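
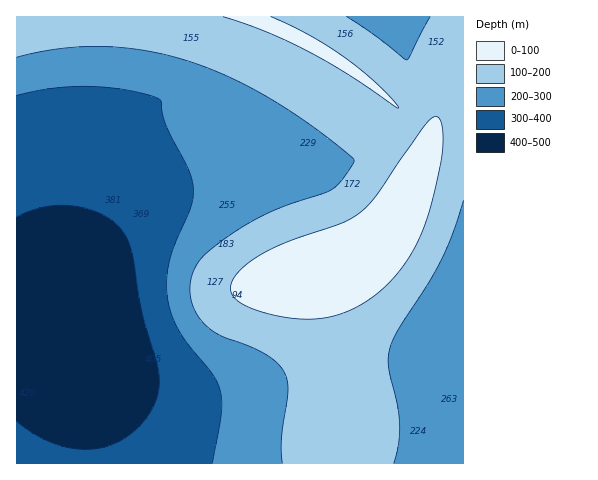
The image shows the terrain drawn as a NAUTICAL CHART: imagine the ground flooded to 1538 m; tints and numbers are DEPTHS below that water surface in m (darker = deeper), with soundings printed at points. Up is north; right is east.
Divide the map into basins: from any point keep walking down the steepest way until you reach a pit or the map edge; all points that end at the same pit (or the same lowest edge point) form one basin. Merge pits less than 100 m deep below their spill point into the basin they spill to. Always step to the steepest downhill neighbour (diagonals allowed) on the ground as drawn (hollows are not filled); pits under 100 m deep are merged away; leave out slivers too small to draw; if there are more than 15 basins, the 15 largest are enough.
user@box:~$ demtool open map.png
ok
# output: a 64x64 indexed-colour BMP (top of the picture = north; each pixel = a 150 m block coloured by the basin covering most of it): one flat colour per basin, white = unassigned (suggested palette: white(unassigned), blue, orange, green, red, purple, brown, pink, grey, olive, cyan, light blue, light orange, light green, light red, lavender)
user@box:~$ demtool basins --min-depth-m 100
<image width="64" height="64" href="data:image/bmp;base64,Qk12CAAAAAAAAHYAAAAoAAAAQAAAAEAAAAABAAQAAAAAAAAIAAATCwAAEwsAABAAAAAAAAAA////ALR3HwAOf/8ALKAsACgn1gC9Z5QAS1aMAMJ34wB/f38AIr28AM++FwDox64AeLv/AIrfmACWmP8A1bDFABERERERERERERERERERERERERERERERIiIiIiIiIiIiEREREREREREREREREREREREREREREREiIiIiIiIiIiIRERERERERERERERERERERERERERERESIiIiIiIiIiIhERERERERERERERERERERERERERERERIiIiIiIiIiIiEREREREREREREREREREREREREREREREiIiIiIiIiIiIRERERERERERERERERERERERERERERESIiIiIiIiIiIhERERERERERERERERERERERERERERERIiIiIiIiIiIiEREREREREREREREREREREREREREREREiIiIiIiIiIiIRERERERERERERERERERERERERERERESIiIiIiIiIiIhERERERERERERERERERERERERERERERIiIiIiIiIiIiEREREREREREREREREREREREREREREREiIiIiIiIiIiIRERERERERERERERERERERERERERERESIiIiIiIiIiIhERERERERERERERERERERERERERERERIiIiIiIiIiIiEREREREREREREREREREREREREREREREiIiIiIiIiIiIRERERERERERERERERERERERERERERESIiIiIiIiIiIhERERERERERERERERERERERERERERESIiIiIiIiIiIiERERERERERERERERERERERERERERERIiIiIiIiIiIiIREREREREREREREREREREREREREREREiIiIiIiIiIiIhERERERERERERERERERERERERERERESIiIiIiIiIiIiERERERERERERERERERERERERERERERIiIiIiIiIiIiIREREREREREREREREREREREREREREREiIiIiIiIiIiIhEREREREREREREREREREREREREREREiIiIiIiIiIiIiERERERERERERERERERERERERERERESIiIiIiIiIiIiIRERERERERERERERERERERERERERERIiIiIiIiIiIiIhEREREREREREREREREREREREREREREiIiIiIiIiIiIiERERERERERERERERERERERERERERESIiIiIiIiIiIiIRERERERERERERERERERERERERERERIiIiIiIiIiIiIhEREREREREREREREREREREREREREREiIiIiIiIiIiIiERERERERERERERERERERERERERERERESIiIiIiIiIiIRERERERERERERERERERERERERERERERESIiIiIiIiIhEREREREREREREREREREREREREREREREREiIiIiIiIiEREREREREREREREREREREREREREREREREREiIiIiIiIRERERERERERERERERERERERERERERERERERIiIiIiIhEREREREREREREREREREREREREREREREREREiIiIiIiERERERERERERERERERERERERERERERERERERIiIiIiIRERERERERERERERERERERERERERERERERERESIiIiIhERERERERERERERERERERERERERERERERERERIiIiIiERERERERERERERERERERERERERERERERERERESIiIiIRERERERERERERERERERERERERERERERERERERIiIiIhEREREREREREREREREREREREREREREREREREREiIiIiERERERERERERERERERERERERERERERERERERERIiIiIREREREREREREREREREREREREREREREREREREREiIiIhERERERERERERERERERERERERERERERERERERERIiIiEREREREREREREREREREREREREREREREREREREREiIiIRERERERERERERERERERERERERERERERERERERERIiIhEREREREREREREREREREREREREREREREREREREREiIiERERERERERERERERERERERERERERERERERERERESIiIRERERERERERERERERERERERERERERERERERERETMiIhERERERERERERERERERERERERERERERERERERETMyIiERERERERERERERERERERERERERERERERERERETMzIiIRERERERERERERERERERERERERERERERERERETMzMiIhERERERERERERERERERERERERERERERERERETMzMzIiERERERERERERERERERERERERERERERERERETMzMzMiIRERERERERERERERERERERERERERERERERETMzMzMyIhERERERERERERERERERERERERERERERERETMzMzMzIiEREREREREREREREREREREREREREREREREzMzMzMzMyIREREREREREREREREREREREREREREREREzMzMzMzMzMhERERERERERERERERERERERERERERERMzMzMzMzMzMzERERERERERERERERERERERERERERERMzMzMzMzMzMzMRERERERERERERERERERERERERERETMzMzMzMzMzMzMxERERERERERERERERERERERERERETMzMzMzMzMzMzMzEREREREREREREREREREREREREREzMzMzMzMzMzMzMzMRERERERERERERERERERERERETMzMzMzMzMzMzMzMzMxEREREREREREREREREREREREzMzMzMzMzMzMzMzMzMz"/>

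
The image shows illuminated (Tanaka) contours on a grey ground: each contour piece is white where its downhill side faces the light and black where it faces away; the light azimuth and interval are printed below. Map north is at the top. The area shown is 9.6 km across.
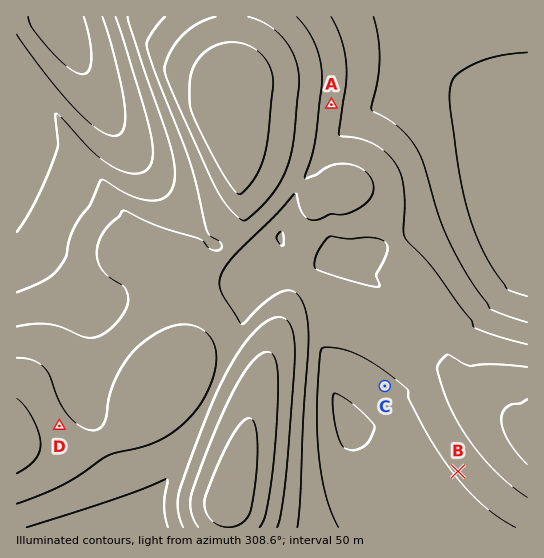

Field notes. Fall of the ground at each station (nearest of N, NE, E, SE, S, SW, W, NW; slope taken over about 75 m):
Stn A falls E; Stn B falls SW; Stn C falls SW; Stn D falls NE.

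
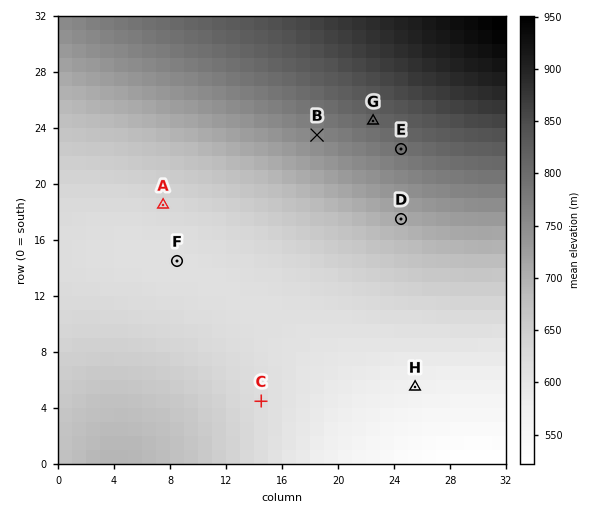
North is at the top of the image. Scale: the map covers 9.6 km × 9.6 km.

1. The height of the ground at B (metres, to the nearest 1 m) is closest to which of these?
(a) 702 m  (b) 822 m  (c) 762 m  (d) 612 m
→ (c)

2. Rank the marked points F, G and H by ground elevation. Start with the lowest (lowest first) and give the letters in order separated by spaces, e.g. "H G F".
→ H F G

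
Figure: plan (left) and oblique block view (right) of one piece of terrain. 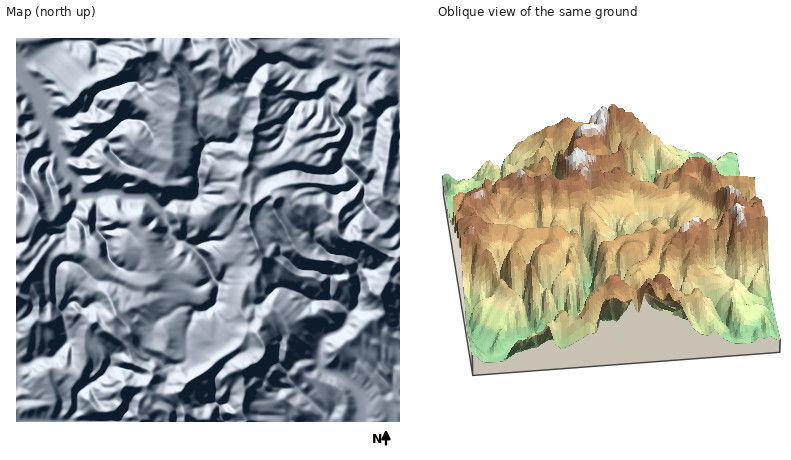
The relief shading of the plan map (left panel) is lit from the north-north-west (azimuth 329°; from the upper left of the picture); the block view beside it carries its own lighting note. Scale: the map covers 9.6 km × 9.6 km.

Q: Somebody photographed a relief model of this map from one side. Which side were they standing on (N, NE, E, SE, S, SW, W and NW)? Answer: W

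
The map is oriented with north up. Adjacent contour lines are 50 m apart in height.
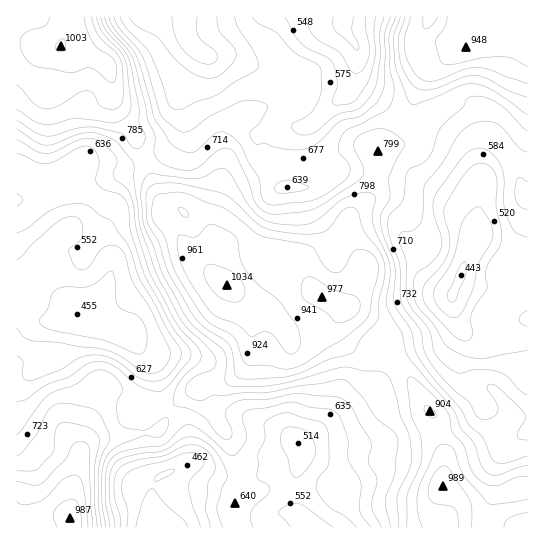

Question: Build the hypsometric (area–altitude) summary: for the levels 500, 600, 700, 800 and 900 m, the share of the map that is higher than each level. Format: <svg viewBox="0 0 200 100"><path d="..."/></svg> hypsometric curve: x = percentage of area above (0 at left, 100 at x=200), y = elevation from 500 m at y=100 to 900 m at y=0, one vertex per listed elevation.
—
<svg viewBox="0 0 200 100"><path d="M188 100l-41-25-50-25-36-25-29-25"/></svg>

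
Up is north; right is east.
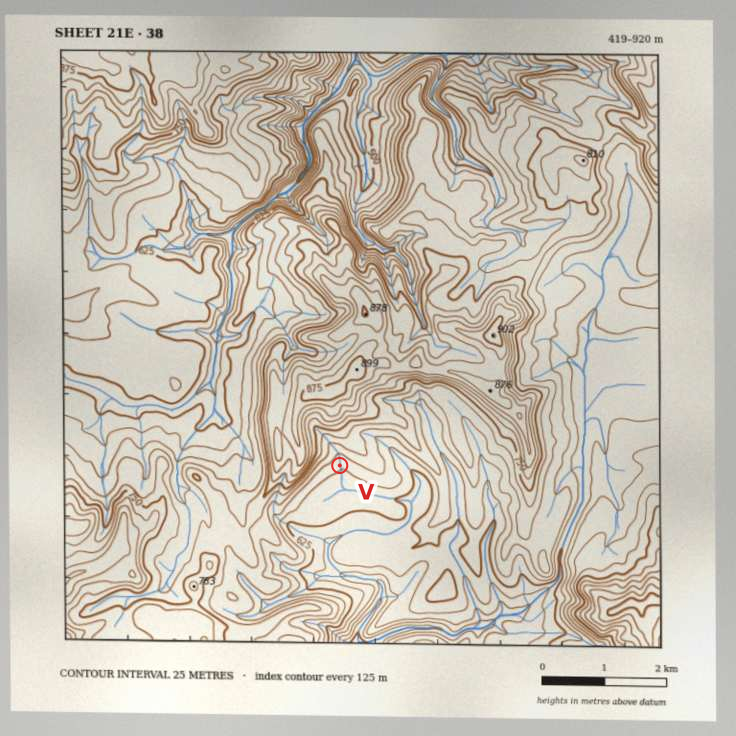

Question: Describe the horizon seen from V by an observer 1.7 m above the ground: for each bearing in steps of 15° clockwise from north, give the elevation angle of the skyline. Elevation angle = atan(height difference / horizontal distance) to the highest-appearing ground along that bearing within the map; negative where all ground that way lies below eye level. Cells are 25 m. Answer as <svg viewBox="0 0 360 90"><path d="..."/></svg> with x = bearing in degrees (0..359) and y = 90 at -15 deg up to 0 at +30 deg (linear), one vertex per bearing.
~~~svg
<svg viewBox="0 0 360 90"><path d="M0 38l15 4 15 1 15 2 15 2 15 3 15 4 15 3 15-2 15 6 15 1 15 1 15-4 15-3 15 1 15-2 15-2 15-13 15-10 15-3 15 3 15 7 15 2 15-2"/></svg>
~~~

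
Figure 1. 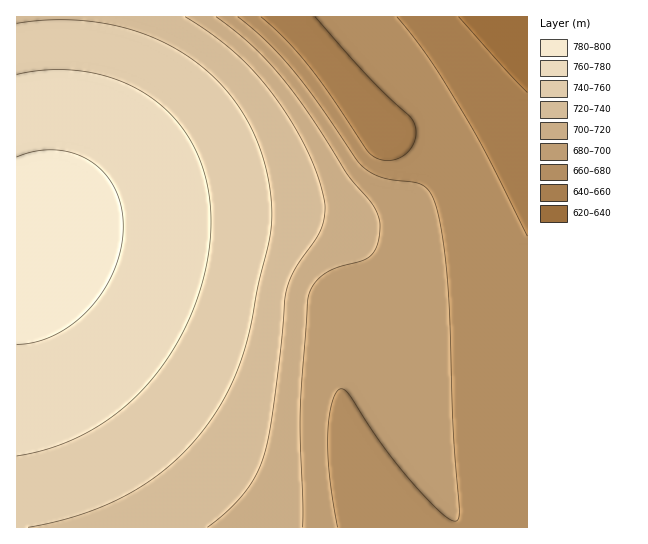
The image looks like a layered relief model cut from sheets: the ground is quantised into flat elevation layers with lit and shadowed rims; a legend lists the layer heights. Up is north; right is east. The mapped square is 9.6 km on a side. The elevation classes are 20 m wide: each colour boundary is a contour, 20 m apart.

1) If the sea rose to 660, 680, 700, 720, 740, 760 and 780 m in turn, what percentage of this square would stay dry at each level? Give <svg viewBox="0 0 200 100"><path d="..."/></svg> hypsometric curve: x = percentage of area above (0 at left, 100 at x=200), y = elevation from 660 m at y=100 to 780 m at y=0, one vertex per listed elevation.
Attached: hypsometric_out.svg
<svg viewBox="0 0 200 100"><path d="M184 100l-39-17-29-16-14-17-23-17-34-16-32-17"/></svg>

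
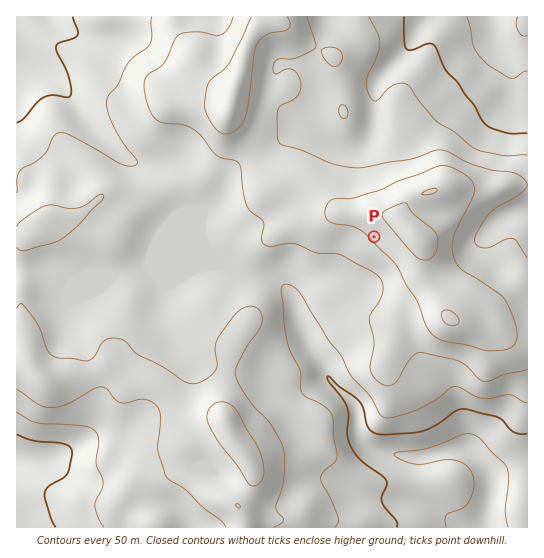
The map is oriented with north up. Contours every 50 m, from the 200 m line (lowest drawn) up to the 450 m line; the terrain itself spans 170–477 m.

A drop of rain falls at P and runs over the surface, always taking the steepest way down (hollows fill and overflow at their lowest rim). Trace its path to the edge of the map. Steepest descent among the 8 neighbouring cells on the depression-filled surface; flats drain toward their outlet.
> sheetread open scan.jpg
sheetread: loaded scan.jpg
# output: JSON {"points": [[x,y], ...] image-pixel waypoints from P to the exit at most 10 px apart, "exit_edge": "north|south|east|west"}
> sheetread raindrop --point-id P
{"points": [[374, 237], [363, 247], [353, 258], [342, 269], [331, 274], [321, 277], [310, 283], [299, 294], [294, 305], [295, 315], [299, 326], [305, 337], [310, 347], [318, 358], [325, 369], [330, 379], [339, 390], [350, 401], [357, 411], [357, 422], [358, 433], [365, 443], [375, 450], [386, 453], [397, 454], [407, 457], [418, 457], [429, 455], [439, 453], [450, 450], [461, 450], [471, 454], [482, 462], [489, 473], [491, 483], [490, 494], [489, 505], [486, 515], [485, 526], [485, 527]], "exit_edge": "south"}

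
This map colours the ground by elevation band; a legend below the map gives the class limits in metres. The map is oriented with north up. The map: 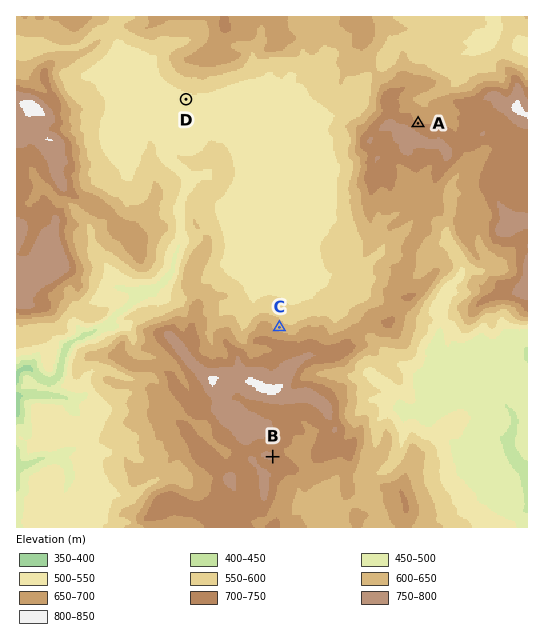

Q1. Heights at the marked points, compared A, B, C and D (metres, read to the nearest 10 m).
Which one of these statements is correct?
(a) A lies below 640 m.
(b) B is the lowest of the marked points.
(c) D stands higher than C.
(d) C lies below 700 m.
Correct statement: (d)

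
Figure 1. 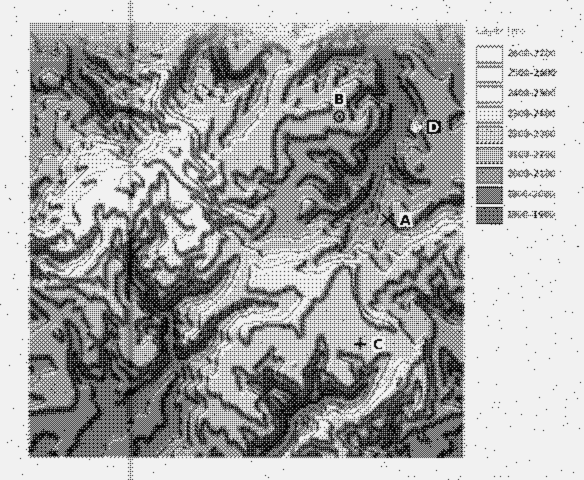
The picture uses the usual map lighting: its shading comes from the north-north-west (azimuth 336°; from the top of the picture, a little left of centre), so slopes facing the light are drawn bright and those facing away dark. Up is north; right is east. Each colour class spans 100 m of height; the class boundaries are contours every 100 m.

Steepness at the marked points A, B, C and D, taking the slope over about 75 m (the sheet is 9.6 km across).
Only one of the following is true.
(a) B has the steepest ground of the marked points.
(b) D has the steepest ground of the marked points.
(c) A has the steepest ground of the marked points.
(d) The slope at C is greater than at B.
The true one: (b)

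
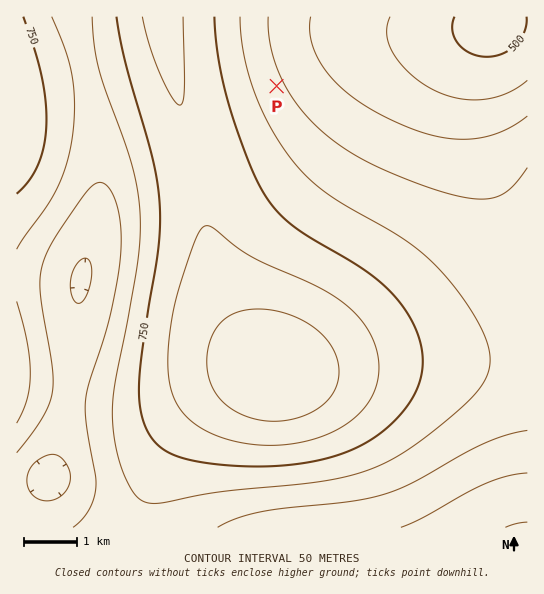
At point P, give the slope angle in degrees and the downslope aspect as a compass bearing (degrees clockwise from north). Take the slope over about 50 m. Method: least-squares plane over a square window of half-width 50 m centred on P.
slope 5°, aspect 64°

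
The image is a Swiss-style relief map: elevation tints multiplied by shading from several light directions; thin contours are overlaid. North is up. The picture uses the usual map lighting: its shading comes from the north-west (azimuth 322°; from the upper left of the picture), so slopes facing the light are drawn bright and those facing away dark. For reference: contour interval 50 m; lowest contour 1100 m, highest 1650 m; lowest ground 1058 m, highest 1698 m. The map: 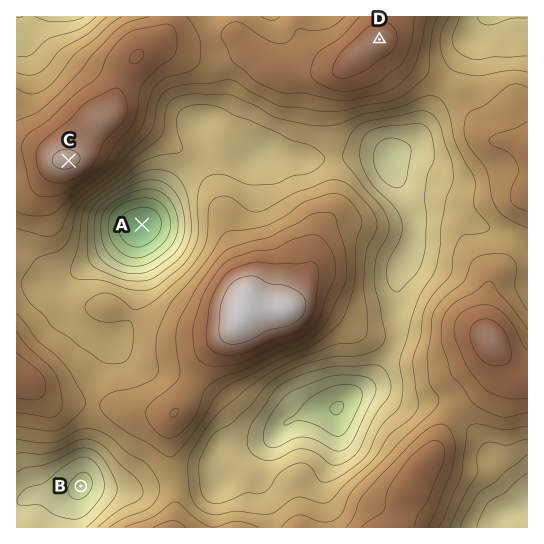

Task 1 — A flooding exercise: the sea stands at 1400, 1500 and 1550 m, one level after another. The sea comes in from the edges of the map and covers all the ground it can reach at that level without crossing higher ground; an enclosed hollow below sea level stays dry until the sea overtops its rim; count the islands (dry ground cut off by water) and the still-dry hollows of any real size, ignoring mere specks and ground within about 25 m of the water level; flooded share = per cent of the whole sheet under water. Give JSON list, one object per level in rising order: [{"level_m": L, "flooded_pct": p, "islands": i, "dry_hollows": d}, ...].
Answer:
[{"level_m": 1400, "flooded_pct": 9, "islands": 0, "dry_hollows": 1}, {"level_m": 1500, "flooded_pct": 73, "islands": 1, "dry_hollows": 0}, {"level_m": 1550, "flooded_pct": 85, "islands": 2, "dry_hollows": 0}]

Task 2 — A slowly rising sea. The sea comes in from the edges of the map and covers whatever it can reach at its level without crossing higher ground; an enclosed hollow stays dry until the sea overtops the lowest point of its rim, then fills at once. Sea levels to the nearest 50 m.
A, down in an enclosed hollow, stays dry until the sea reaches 1400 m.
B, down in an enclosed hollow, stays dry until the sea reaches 1250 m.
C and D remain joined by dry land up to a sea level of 1500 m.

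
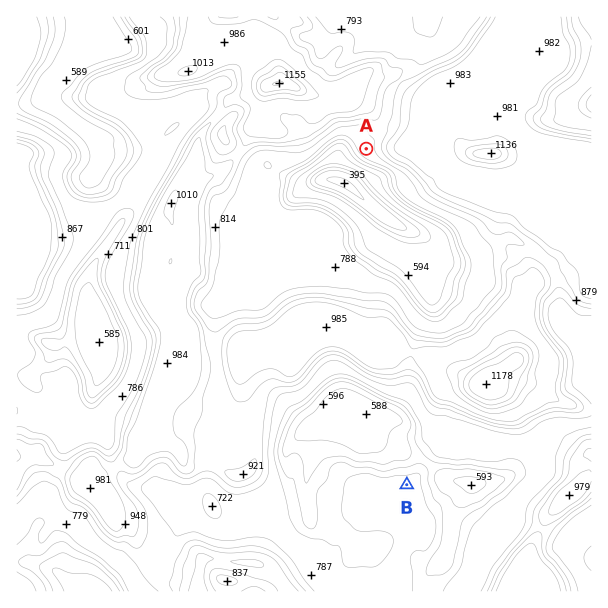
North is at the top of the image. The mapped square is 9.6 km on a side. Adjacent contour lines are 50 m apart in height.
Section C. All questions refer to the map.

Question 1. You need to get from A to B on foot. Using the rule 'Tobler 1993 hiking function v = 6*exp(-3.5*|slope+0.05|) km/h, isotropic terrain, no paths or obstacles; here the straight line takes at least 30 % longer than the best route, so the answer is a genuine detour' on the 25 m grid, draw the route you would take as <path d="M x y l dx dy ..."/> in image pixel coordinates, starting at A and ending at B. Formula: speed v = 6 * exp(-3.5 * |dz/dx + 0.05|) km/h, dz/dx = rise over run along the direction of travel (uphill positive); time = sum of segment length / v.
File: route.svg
<path d="M366 149l2 3 7 7 21 11 6 6 6 12 17 16 24 12 9 9 16 33 0 18-3 6 0 18-13 27-11 11-9 4-12 0-6 3-4 5-3 6 0 7 9 18 0 51-3 6 0 5 4 9 0 6-3 6-7 7-6 12 0 2"/>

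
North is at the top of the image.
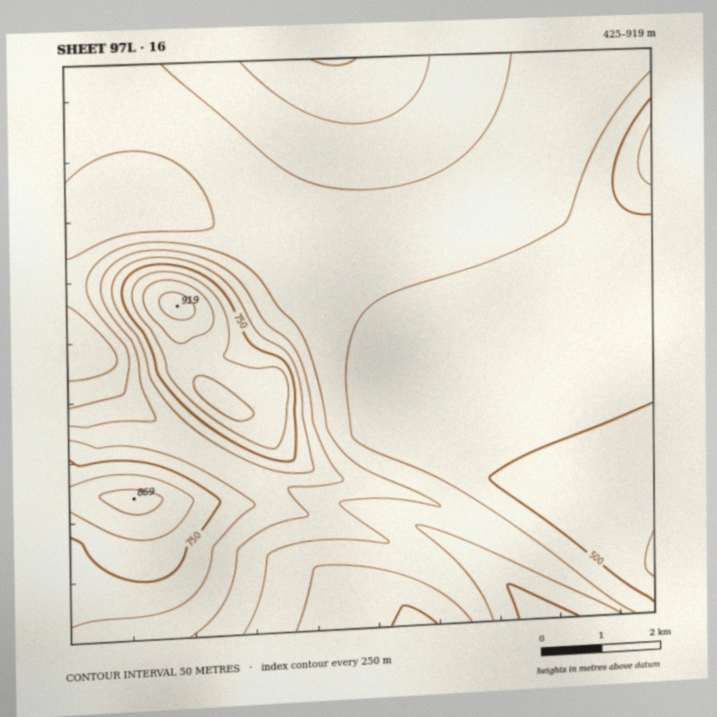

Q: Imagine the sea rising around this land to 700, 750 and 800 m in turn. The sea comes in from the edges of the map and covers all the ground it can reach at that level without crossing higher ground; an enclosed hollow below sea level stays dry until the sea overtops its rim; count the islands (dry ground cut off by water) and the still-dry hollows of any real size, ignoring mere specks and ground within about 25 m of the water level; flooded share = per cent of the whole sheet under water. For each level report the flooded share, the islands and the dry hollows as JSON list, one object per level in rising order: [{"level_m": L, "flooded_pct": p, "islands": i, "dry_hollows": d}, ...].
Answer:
[{"level_m": 700, "flooded_pct": 86, "islands": 1, "dry_hollows": 0}, {"level_m": 750, "flooded_pct": 90, "islands": 1, "dry_hollows": 0}, {"level_m": 800, "flooded_pct": 94, "islands": 1, "dry_hollows": 0}]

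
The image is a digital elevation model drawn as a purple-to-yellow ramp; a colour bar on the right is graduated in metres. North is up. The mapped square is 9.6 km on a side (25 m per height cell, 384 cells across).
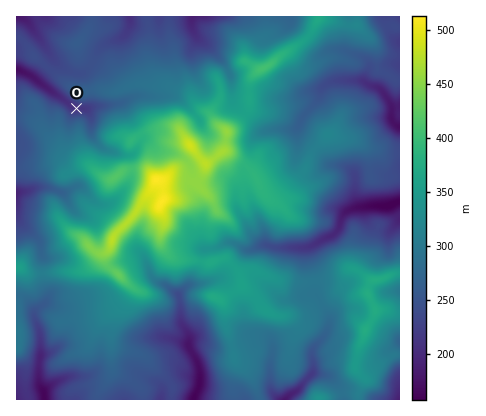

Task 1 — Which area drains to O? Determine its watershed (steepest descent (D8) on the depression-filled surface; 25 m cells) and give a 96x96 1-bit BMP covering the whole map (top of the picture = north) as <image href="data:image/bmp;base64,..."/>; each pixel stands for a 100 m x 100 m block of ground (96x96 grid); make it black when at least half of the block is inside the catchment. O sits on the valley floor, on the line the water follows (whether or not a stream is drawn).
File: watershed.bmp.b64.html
<image width="96" height="96" href="data:image/bmp;base64,Qk2+BAAAAAAAAD4AAAAoAAAAYAAAAGAAAAABAAEAAAAAAIAEAAATCwAAEwsAAAIAAAAAAAAA////AAAAAAAAAAAAAAAAAAAAAAAAAAAAAAAAAAAAAAAAAAAAAAAAAAAAAAAAAAAAAAAAAAAAAAAAAAAAAAAAAAAAAAAAAAAAAAAAAAAAAAAAAAAAAAAAAAAAAAAAAAAAAAAAAAAAAAAAAAAAAAAAAAAAAAAAAAAAAAAAAAAAAAAAAAAAAAAAAAAAAAAAAAAAAAAAAAAAAAAAAAAAAAAAAAAAAAAAAAAAAAAAAAAAAAAAAAAAAAAAAAAAAAAAAAAAAAAAAAAAAAAAAAAAAAAAAAAAAAAAAAAAAAAAAAAAAAAAAAAAAAAAAAAAAAAAAAAAAAAAAAAAAAAAAAAAAAAAAAAAAAAAAAAAAAAAAAAAAAAAAAAAAAAAAAAAAAAAAAAAAAAAAAAAAAAAAAAAAAAAAAAAAAAAAAAAAAAAAAAAAAAAAAAAAAAAAAAAAAAAAAAAAAAAAAAAAAAAAAAAAAAAAAAAAAAAAAAAAAAAAAAAAAAAAAAAAAAAAAAAAAAAAAAAAAAAAAAAAAAAAAAAAAAAAAAAAAAAAAAAAAAAAAAAAAAAAAAAAAAAAAAAAAAAAAAAAAAAAAAAAAAAAAAAAAAAAAAAAAAAAAAAAAAAAAAAAAAAAAAAAAAAAAAAAAAAAAAAAAAAAAAAAAAAAAAAAAAAAAAAAAAAAAAAAAAAAAAAAAAAAAAAAAAAAAAAAAAAAAAAAAAAAAAAAAAAAAAAAAAAAAAAAAAAAAAAAAAAAAAAAAAAAAAAAAAAAAAAAAAAAAAAAAAAAAAAAAAAAAAAAAAAAAAAAAAAAAAAAAAAAAAAAAAAAAAAAAAAAAAAAAAAAAAAAAAAAAAAAAAAAAAAAAAAAAAAAAAAAAAAAAAAAAAAAAAAAAAAAAgAAAAAAAAAAAMAH/wAAAAAAAAAAAfAP/4AAAAAAAAAAA/gf/4AAAAAAAAAAB////4AAAAAAAAAAD////8AAAAAAAAAAH/////AAAAAAAAAAH/////gAAAAAAAAAP/////wAAAAAAAAAP/////wAAAAAAAAAP/////4AAAAAAAAAP/////4AAAAAAAAAP/////4AAAAAAAAAf/////wAAAAAAAAAf/////gAAAAAAAAAf/////AAAAAAAAAAf////+AAAAAAAAAAf////8AAAAAAAAAAf////4AAAAAAAAAAP////wAAAAAAAAAAP////gAAAAAAAAAAP////AAAAAAAAAAAP///+AAAAAAAAAAABg//4AAAAAAAAAAAAAH/AAAAAAAAAAAAAAAAAAAAAAAAAAAAAAAAAAAAAAAAAAAAAAAAAAAAAAAAAAAAAAAAAAAAAAAAAAAAAAAAAAAAAAAAAAAAAAAAAAAAAAAAAAAAAAAAAAAAAAAAAAAAAAAAAAAAAAAAAAAAAAAAAAAAAAAAAAAAAAAAAAAAAAAAAAAAAAAAAAAAAAAAAAAAAAAAAAAAAAAAAAAAAAAAAAAAAAAAAAAAAAAAAAAAAAAAAAAAAAAAAAAAAAAAAAAAAAAAAAAAAAAAAAAAAAAAAAAAAAAAAA="/>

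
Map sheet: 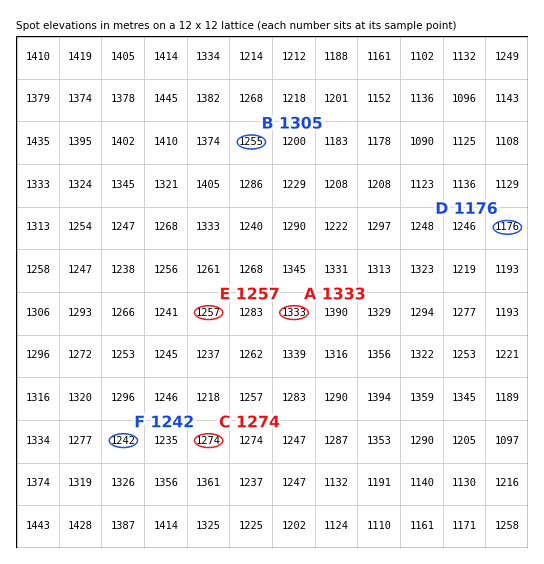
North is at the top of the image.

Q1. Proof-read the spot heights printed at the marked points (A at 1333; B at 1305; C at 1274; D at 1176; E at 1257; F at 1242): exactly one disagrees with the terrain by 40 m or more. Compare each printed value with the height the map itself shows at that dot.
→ B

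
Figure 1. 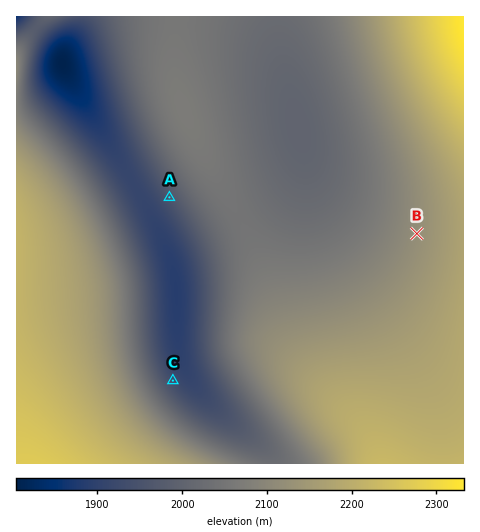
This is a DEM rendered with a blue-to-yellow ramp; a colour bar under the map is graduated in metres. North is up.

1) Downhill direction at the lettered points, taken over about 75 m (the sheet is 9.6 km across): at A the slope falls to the SW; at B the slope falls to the W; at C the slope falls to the NE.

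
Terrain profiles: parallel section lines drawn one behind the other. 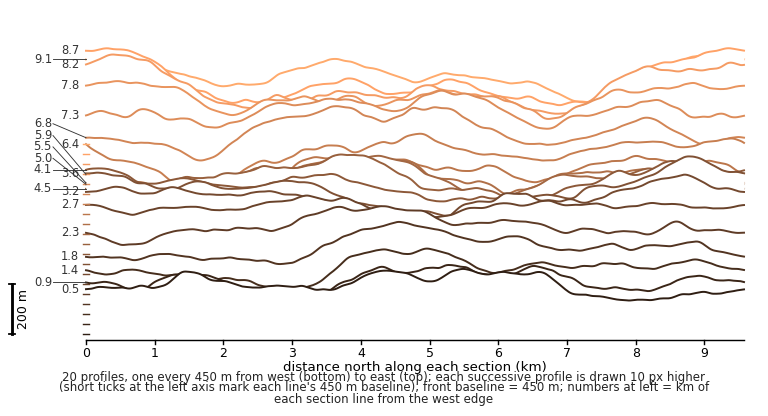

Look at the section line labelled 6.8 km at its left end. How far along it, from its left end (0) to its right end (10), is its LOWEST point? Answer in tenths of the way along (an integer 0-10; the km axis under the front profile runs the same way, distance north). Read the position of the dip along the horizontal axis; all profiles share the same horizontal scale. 2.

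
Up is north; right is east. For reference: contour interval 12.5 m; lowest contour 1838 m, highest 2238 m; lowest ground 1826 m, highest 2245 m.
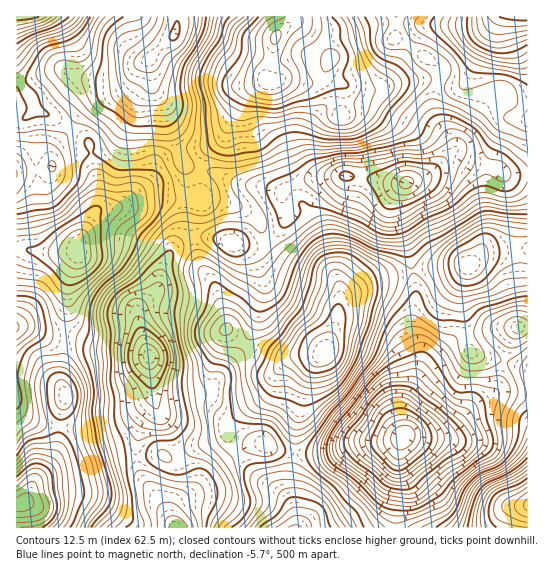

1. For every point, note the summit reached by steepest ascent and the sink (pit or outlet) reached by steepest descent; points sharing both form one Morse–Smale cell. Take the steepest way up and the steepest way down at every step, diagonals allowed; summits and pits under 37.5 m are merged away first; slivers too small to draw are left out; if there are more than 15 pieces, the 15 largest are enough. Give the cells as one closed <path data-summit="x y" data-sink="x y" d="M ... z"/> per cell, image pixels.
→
<path data-summit="275 37" data-sink="406 182" d="M395 16l-100 0-3 6 7 3 32 33-8 17-12 8-25-4-21 2-18 11-23 45-19 18-4 14 40 15 25 3 13 5 15-8 25-7 32-1 36 7 20 0 16-6 11-6 21-22-3-8-15-22-4-14 8-35-6-7-10-6-15-12-15-7z"/><path data-summit="325 353" data-sink="406 182" d="M351 176l-40 3-26 10-4 4 0 5 6 17-2 6-5 9-18 15-9 2-19-3-21-7-22 1 9 27 16 24 11 40 15 14 11 5 26 9 18 0-8 3-12 11-8 20-5 6-19 12-17 17 0 12 9 15 10-6 10-3 8 0 5 4 20 5 6-2 0-25 12-48 5-13 14-16 9-24 4-26 3-4 32-16 37-9-4-21-13-38 0-12 10-16-18 0z"/><path data-summit="325 353" data-sink="403 437" d="M411 271l-36 8-32 16-3 4-4 26-9 24-14 16-5 13-12 48-1 27 28 0 36-10 31-2 13-5 36-1 14-7 22-24 15-8 6-6 9-35 12-28-19 1-43 11-31 28-13 22 9-28 0-10-8-21 4-44z"/><path data-summit="325 353" data-sink="150 357" d="M191 239l-9 2-10 9-9 17-7 26-13 10-6 8 6 28 6 16 6 47 4 11 13 21 9 22 18-11 22-6 6-6 0-4 4-8 38-30 8-20 12-11 8-3-18 0-26-9-11-5-15-14-11-40-17-27z"/><path data-summit="527 505" data-sink="403 437" d="M527 327l-9 0-3 4-10 24-6 30-9 11-15 8-22 24-10 5-10 3-30 1-4 13 1 43-4 18 1 17 131-1z"/><path data-summit="527 17" data-sink="406 182" d="M527 16l-131 1-1 21 15 7 15 12 10 6 6 7-8 35 6 17 16 24-3 7 22 11 23 4 10 7 21-1z"/><path data-summit="275 37" data-sink="175 34" d="M294 16l-117 1 0 9-4 11-20 17-4 5 0 8 4 22 11 16 5 24 7 13 4 16 6 7 15 4 4-14 19-18 21-43 22-13 8-43 18-17z"/><path data-summit="78 249" data-sink="150 357" d="M185 199l-38 0-33 9-13 1-6 4-16 29-2 16-9 24 0 25-4 20 1 9 9 0 25 9 32 3 17 6-7-20-4-23 6-8 13-10 7-26 21-38z"/><path data-summit="22 503" data-sink="150 357" d="M74 336l-10 1 0 20-4 18 4 16 0 11-4 13-3 32-4 11-17 23 15-6 39-7 31-9 25-2 9-2 7 0 8 4 8-2 2-2-8-21-13-21-4-11-6-45-4-5-8-3-22-4-16 0z"/><path data-summit="17 17" data-sink="175 34" d="M177 16l-160 0 0 61 14 20 6 14 20 8 13 9 7-11 12-12 14-8 18-5 10-9 6-14 36-32 4-11z"/><path data-summit="467 266" data-sink="406 182" d="M455 153l-6 3-20 19-23 8-6 6-5 10 0 12 13 38 5 22 37-6 19 0 12-10 6-3 39-3 2-2 0-72-21 0-10-7-30-7z"/><path data-summit="22 503" data-sink="177 527" d="M162 455l-41 4-31 9-39 7-13 5-7 9-6 12-6 6-2 20 157 1-2-10 1-12 15-15 4-10-3-10-10-15-9 3z"/><path data-summit="467 266" data-sink="403 437" d="M527 248l-40 4-6 3-12 10-46 3-11 3 4 15-4 44 8 21 0 10-6 23 10-17 31-28 43-11 30-2z"/><path data-summit="295 527" data-sink="403 437" d="M402 437l-12 4-31 2-36 10-28 0-4 22 0 16 5 23 0 13 99 1 1-17 4-18-1-43z"/><path data-summit="78 249" data-sink="175 34" d="M151 76l-2 9-8 9-10 24-15 21-7 8-18 6 8 34 0 15-4 10 52-13 38-1 2-27-18-42-5-24-11-16z"/>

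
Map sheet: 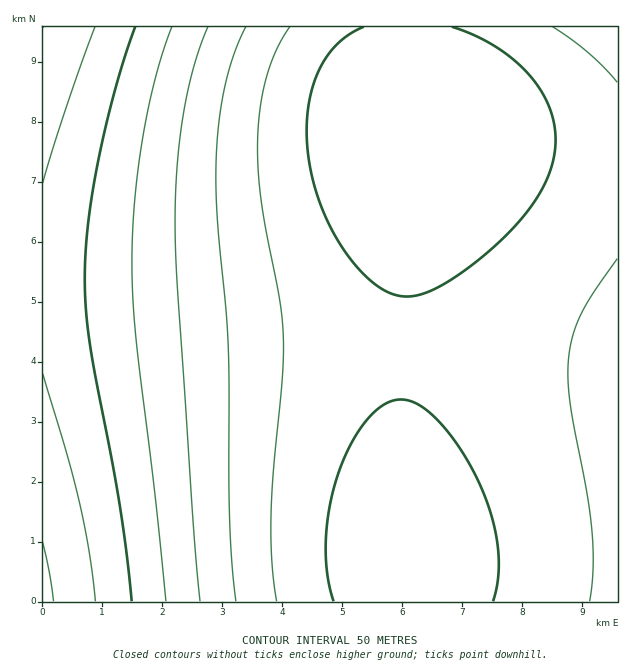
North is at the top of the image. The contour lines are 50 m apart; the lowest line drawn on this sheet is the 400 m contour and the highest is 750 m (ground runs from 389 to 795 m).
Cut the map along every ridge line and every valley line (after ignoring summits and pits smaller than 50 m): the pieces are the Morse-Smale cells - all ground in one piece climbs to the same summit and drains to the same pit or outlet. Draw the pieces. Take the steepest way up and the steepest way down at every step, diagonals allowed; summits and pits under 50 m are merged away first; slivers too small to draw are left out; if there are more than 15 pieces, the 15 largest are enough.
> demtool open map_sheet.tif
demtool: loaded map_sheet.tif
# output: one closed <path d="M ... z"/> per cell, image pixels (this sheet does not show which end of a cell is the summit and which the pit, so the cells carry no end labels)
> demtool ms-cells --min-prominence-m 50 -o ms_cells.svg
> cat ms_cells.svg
<path d="M415 126l-13 37-14 27-14 23-24 23-34 20-35 10-69 10-79 5-91 1 1 320 363-1-6-111 0-76 5-134 11-132z"/><path d="M617 26l-211 1 2 52 8 41 0 28-11 132-5 134 2 123 5 65 211-1z"/><path d="M406 26l-363 0-1 254 91 1 61-3 56-6 31-6 35-10 34-20 24-23 10-15 18-35 12-31 2-12-8-41z"/>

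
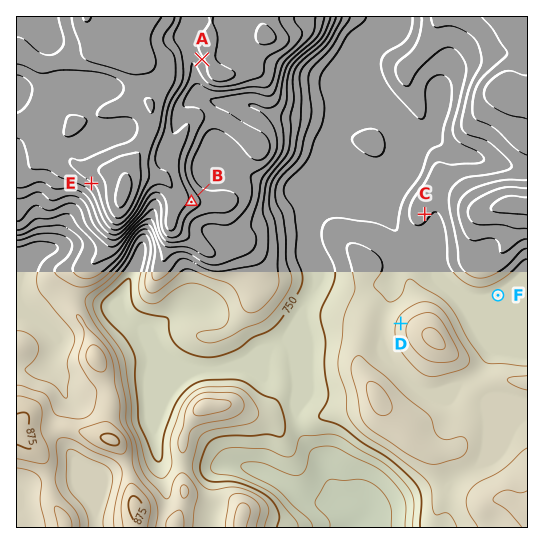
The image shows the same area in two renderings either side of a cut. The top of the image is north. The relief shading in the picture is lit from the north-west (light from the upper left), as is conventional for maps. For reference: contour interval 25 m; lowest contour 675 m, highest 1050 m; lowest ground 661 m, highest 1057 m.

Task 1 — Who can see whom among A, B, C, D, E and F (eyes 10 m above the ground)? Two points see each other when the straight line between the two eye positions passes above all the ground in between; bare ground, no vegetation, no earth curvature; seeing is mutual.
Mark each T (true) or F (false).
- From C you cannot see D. F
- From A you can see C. F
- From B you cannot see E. T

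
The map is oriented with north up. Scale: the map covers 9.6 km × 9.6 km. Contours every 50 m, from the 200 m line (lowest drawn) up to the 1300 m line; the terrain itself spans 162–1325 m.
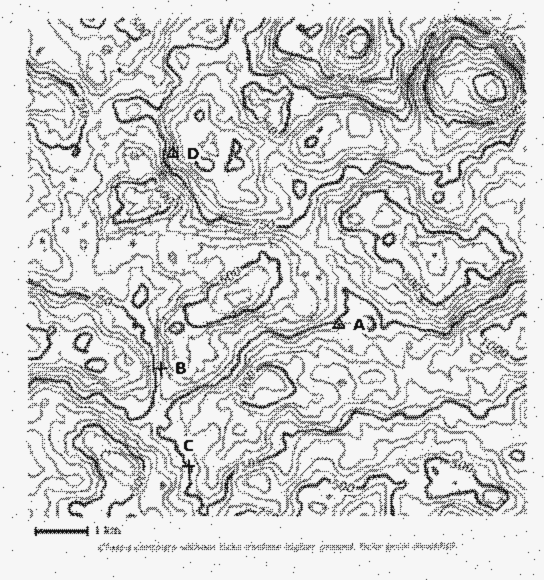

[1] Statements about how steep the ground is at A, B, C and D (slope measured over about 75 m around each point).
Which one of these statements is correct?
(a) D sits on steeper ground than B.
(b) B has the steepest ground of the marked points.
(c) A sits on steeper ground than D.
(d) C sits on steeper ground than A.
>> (a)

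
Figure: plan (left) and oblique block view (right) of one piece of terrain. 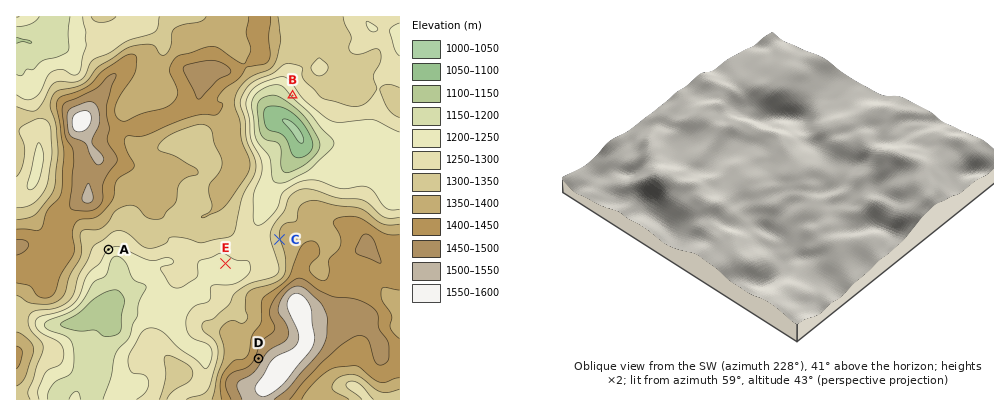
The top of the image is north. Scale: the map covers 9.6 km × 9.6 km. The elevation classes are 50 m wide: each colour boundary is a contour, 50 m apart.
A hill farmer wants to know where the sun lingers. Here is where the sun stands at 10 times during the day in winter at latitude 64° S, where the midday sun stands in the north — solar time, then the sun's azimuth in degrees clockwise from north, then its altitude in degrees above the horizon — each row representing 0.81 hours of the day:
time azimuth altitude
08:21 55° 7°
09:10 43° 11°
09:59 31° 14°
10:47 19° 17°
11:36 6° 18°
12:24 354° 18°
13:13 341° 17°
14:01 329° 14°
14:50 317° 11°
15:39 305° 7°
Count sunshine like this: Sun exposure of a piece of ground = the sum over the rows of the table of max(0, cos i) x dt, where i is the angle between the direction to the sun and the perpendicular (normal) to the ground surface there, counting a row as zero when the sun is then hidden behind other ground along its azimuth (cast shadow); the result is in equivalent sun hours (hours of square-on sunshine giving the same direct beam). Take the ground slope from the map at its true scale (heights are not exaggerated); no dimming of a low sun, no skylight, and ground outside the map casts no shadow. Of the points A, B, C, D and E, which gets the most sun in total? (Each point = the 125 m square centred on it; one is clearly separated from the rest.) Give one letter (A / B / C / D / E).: D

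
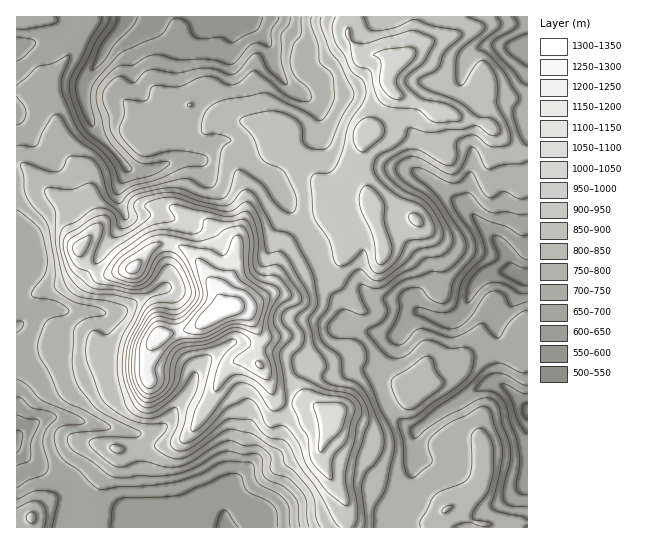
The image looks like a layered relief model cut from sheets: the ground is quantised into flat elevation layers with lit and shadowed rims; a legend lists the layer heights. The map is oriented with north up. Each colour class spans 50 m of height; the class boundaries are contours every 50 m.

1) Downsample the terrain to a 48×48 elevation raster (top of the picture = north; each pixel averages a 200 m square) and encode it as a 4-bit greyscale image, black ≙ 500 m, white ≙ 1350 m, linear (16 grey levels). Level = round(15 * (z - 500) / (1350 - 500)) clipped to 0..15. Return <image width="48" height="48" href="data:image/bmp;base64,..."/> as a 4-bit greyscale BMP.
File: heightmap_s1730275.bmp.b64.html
<image width="48" height="48" href="data:image/bmp;base64,Qk32BAAAAAAAAHYAAAAoAAAAMAAAADAAAAABAAQAAAAAAIAEAAATCwAAEwsAABAAAAAAAAAAAAAAABEREQAiIiIAMzMzAERERABVVVUAZmZmAHd3dwCIiIgAmZmZAKqqqgC7u7sAzMzMAN3d3QDu7u4A////AFVUMzMyIiIiIiIiIjNFZ3dlVVVmZVVVVVVUMzMyIiIiIiIiIjNGd4hlVVVWZlVUREREMzMzIiIiIiIiIzRWeIhlVVVWZmVUMzNDMzMzMzMzMiIjM0RWeIdmVVVVVmZUMyMzM0REREREMzIjNFVniYdmVVRVVVZUMiIjM0RVVVVVRDMzRWZ4mYdmZURFVVZkMhIjREVWZWZmZURERWZ5mYh2ZURFVVZkMhIzRVVmZmZ3dlVVVmeJqZh3ZURFVVZUMhIzRVVVVWZ4h2ZmZ3eJqph3ZURFVVZUMhEjRERFVmZomXdneIiZqql3ZUM0VVVUMiIjM0VWZ3d3mZh3eJmZqqmHVVRDRFVDISM0RFVneZh3iZiIiZmaqqmGVVVUM0RDITNEVVZnirqYiamIiZmZmYh1VWZlQzMyIjREVWZ3nNyoiKqZmqmIh3ZlVWZlVUMiI0REVWZ3nNypiJqqu6iId2ZVVVZlVUMzM0RFVWd3nNy5mJq7u5iId2ZVVVVVVVRERERFVWd3nN26qZqrupiIdmZVREVVVURERERVVWZnnN7cy7qqu6mHZlVUQ0RERERERERFVWZmit7d7ty7y6mHZVVUQzRDM0RDREREVVZmebzM3v7d25iHZVVVRDMyIjMzRERERVVWaJqqzv/+3KmIdlVVVDMzMiMzM0RFVmZnd4iJrO7u3LqYdmZVRDM0QyIzIkRVZ3iImYiJrO7dy7qYdmZVVEREQyIiIURFaImry6iJvd3cqqmHd3ZmZVREQyEREERFeZmrzLmazczLmZiHd3dnh2VVVDIREURFiZmavMqrzMzLmIh3d3d4iHZVVUMiEkRGiqmJq7u7u7vLmIh3d4h4iHdmZUMiIkRGiZmIiauqqqu7mHd3d4h4iHd3ZUMiI0RWd4mHeJmZmqqql3dneIiIiIiHVDIjM0VWZ3iGZ4iZmZiZh2ZneIiIiIh2QzMzRFVmZ3dlZ4iYh3d4d2ZniIiIiHdlQzRERFZmZnZUVmd3ZmZ3dmZneIiIh2ZURERUVVZmZmZUREVVVVZnZmZ3d4iIdlVEREVVVVVVVmZTMzRFVVZmZmZ3d3iHZVRFZVVVVVVVVVVDNERERFZmZmZ3d3iHZlVmZlVmVVVVVVQzRVVVVVVmZ3dmZniId2Z3dlZmZkRVVUM0VVVVVVVWZ3dmZniYh3d3dmZ3ZURFVCI0VVVVVVZmd3dmZmiIh3d3d3d3ZTREQyI0VVVVVWZmZmZlVmeIh3iIiHd2VTREQyJERVVVVVZmZmZVVWZ4iIiIiHd2VUREMhNEREVVVVVVVVREVWZ4iZiHd3d2ZUREMhI0REREVVVFVURFVWZ4mYd3Zmd2VTREMhEjM0REREREVDRVVWd4mYd3dmdmVDM0QyESMzMzMzM0QzRVVmiImZiHdmZlRCMzMyESIiMiIiIjMzRVVniZmZmHdmZUMyMzMzIREiIiIiIiMzRVZ4iIiZmId2VUMzMzMzIRERIiIiIiIjRFZ4h3eIiHd3ZlREREMzMhAREiIiIRIjNFZ4h3d3d3d2ZlVA=="/>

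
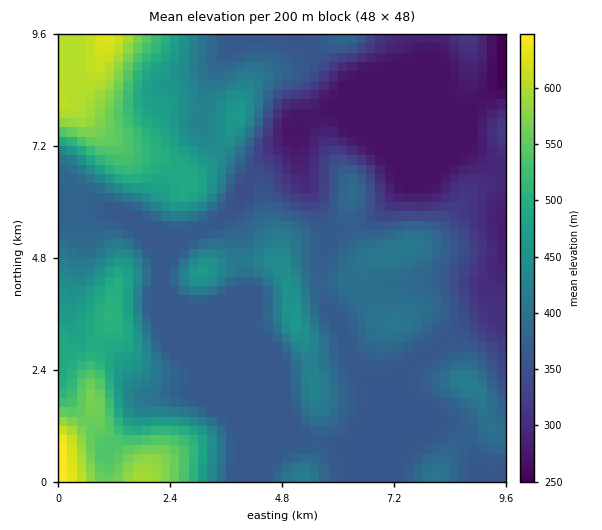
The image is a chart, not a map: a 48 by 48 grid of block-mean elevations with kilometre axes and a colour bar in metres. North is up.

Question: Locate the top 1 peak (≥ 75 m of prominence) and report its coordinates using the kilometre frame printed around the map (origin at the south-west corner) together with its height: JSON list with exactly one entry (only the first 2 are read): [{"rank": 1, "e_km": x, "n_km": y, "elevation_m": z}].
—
[{"rank": 1, "e_km": 3.06, "n_km": 4.49, "elevation_m": 469}]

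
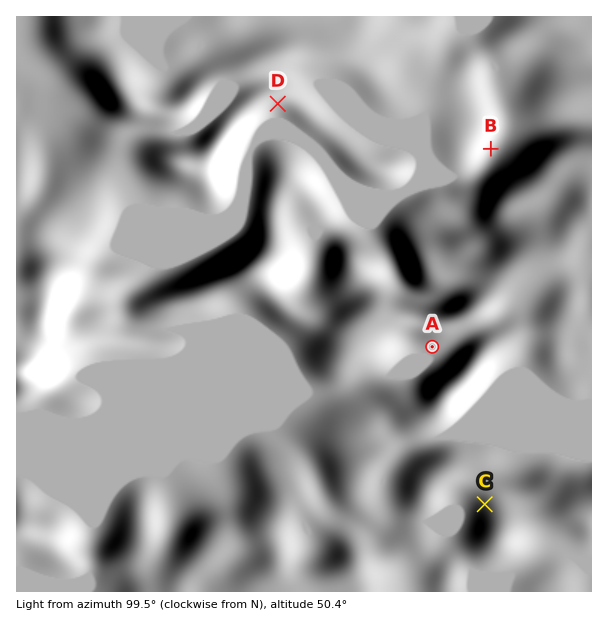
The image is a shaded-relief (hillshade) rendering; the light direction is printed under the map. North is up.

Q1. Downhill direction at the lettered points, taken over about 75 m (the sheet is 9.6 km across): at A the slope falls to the S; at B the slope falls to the E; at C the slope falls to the W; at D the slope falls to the S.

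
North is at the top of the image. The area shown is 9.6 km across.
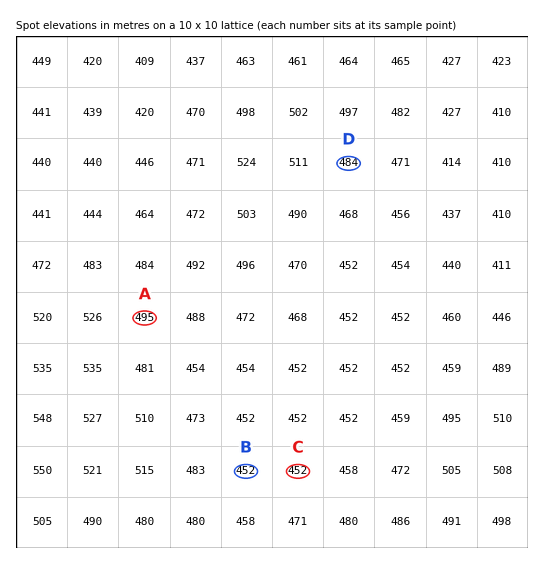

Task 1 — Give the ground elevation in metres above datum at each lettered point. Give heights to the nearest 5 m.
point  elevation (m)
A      495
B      450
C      450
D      485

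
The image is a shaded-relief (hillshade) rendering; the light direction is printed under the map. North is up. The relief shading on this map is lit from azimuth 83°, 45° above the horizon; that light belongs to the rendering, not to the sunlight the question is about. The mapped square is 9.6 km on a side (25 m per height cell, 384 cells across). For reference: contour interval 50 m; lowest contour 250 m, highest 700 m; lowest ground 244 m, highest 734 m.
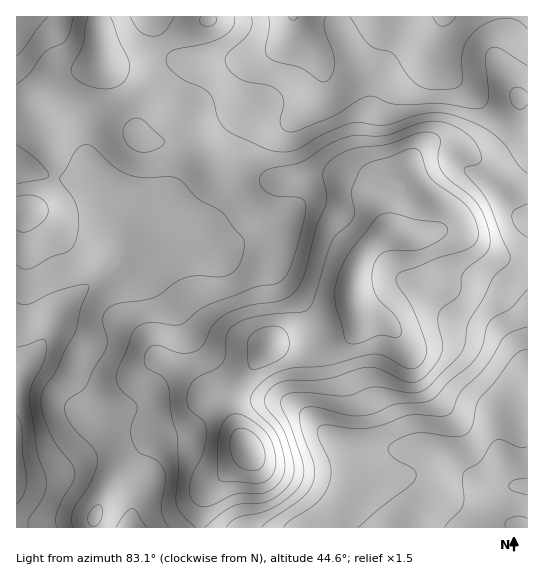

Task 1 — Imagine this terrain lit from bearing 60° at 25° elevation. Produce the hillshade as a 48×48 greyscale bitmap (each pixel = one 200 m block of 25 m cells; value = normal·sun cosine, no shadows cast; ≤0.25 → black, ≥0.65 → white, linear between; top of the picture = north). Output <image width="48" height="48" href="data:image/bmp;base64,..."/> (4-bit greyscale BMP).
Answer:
<image width="48" height="48" href="data:image/bmp;base64,Qk32BAAAAAAAAHYAAAAoAAAAMAAAADAAAAABAAQAAAAAAIAEAAATCwAAEwsAABAAAAAAAAAAAAAAABEREQAiIiIAMzMzAERERABVVVUAZmZmAHd3dwCIiIgAmZmZAKqqqgC7u7sAzMzMAN3d3QDu7u4A////AFRDIUeZZCIiNXdlVmZmZmZ3ZmZ3d2Zmd1RDIkeZdDIRJGZURWdnd2Z3dmZ3d3d3iERDM0aIdUIRJFZDJGd4h3Z3d2Z3iIiIiTM0REV3dkIQJFVCJXmZmHd3d3d4iZiIiCIzRDRWZlMRJEQyNpu7uYd3d3eImYeHdhEjQzNFZlMRNDIiWc3tyod3iIiIiHd3ZREjMzNFVlMjQyEUjO/+yoiIiIiIdmd2VREiMzREVUM0QhAmrv/+yYd3d3d2VWd2VQASI0RFVUREQhFJ3//9p2VVZmZURXh1VQABNFVVVVREMiNr7//rdDM0VlRDRol1VgACRWZVVVQyI0WM7+23QiNFVUM0aJl2ZgATVmZVVVMiNFab3cp0IjRWZTNGiZh2ZxEkZmVEREMiRWd5qoZCI0ZmUyNYmYh3eCM0VmUzREQ0VnZniGQzNFZUMRR4iHiHiEQ0RWUzRERVZ2ZVZlQzRFVDECWJh3iIiFVDRWVENFZ3d2VERWZVVVRDETaZiImZh1VDRWVDNFeIdlMzNXiHZURDI1iqmZqpd2ZURVVDNHmYZTM0RpqYZURVRYq7qaqodmZlRERERomXZERVaKuoZDRmZ6vLmZqXZmd2QzRFZ4iHZVVniaqXUyRniby5iJmGZmZ2VERneId2Zmd4iZh2QiR5mruYd4h3d1ZmVVVnd3dmd3d4iIZVMiWauqmHd4mHeFVmZWZnd3ZmeIh3eHVDMiarqYiHeJmHd1ZmZmZmZmZneIdmd2UzMjarqHd3eIiHd1ZmZnd2ZmZnd3ZlZmQyMzaJhmZmZnd3eFZ2Z3h2ZmZmd2ZVZmQyM0V4dURVVWeJmWZ2d4h2VVZmZmZWZmUyNEVmVEVmZnm7qmZ3eIh2VWZmZmVWZmUyNVVVVniId5zdumZ4iId2ZmZmZlVWZlQyNWVEaJmYib79qWeZmYd2ZmZmZVVVVVQzNFRFeal3it/rh4mqmId2ZmZmVVVVRERDM0RXiYdnrO/JZpqqmHdmZmZlVFVVREVUMjVnd2ZpzuyXZoiHd3dlVVVVRFZlVVZlM0ZnZlac3bl3iFVWd3ZURFVURGZ2Znd2RFZmZmi9ynd4mjNGd2VDNFVVVXeIiJh2VWZ3d3m8l3iaqTNWd2UzRWZmZ4mZmZh2ZniJh4m6h4qqmERnd2VEVnd3eJmZmZh2Z3iqmHiqmruph1V4h2VFZ4iIiZmYmZh3d3mqmHiavMuYd1Z4h2VVZ4iIiJmIiIiId3iZmIibzLp2VmeIdlVWZ4iIeIiId4iIh2eIiImru5dURXd3ZURWd4iHeImYeImZhmZ3iJqqmHQzVmZlVDNWiIiHiJmYiJmYdlVniaqYdkM0aGVVRDRomYiHiJmYiZmYdlZ4iamHZTNGiVVVVEV5qZh3iJmYmZmIdVZ4iZl2VDNXmVRWZEWKqod3d3iIiZh3ZVeIiIh2VDRomUVWUzWbqYdmVWd4mZh2VGeId4iHVEV4mUVWQiabqYdURGeJqqhkRXiId4iHZVZ4mVVVQiabuYZUNGiqq6lkRXiYd4iYdlZ4iA=="/>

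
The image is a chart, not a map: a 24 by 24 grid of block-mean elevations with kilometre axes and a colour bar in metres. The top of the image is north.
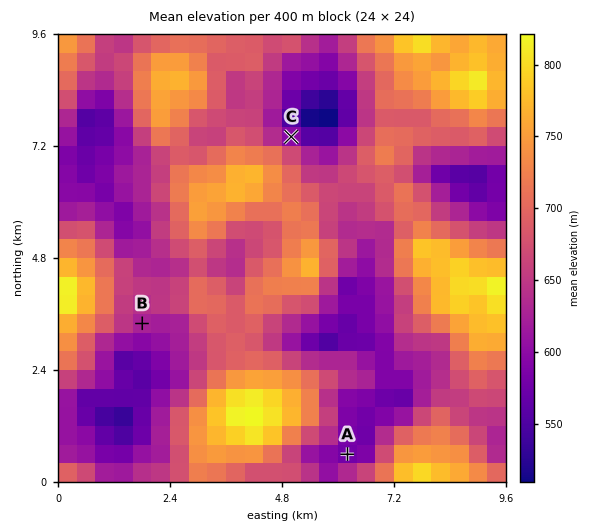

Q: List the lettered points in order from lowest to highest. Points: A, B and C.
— A C B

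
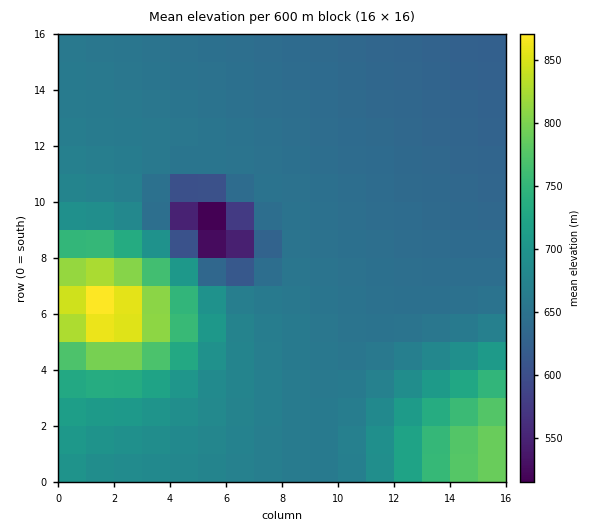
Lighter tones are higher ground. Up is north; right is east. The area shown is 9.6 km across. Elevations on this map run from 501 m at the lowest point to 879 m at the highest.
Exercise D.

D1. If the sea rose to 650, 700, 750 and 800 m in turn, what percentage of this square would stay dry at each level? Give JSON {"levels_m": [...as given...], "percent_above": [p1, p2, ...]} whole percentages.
{"levels_m": [650, 700, 750, 800], "percent_above": [62, 20, 10, 4]}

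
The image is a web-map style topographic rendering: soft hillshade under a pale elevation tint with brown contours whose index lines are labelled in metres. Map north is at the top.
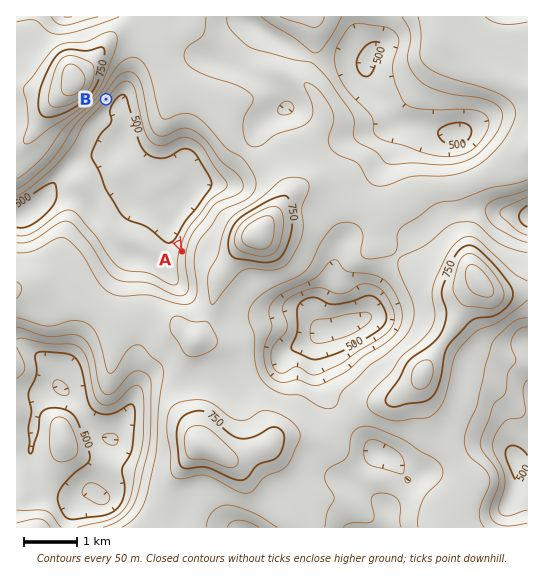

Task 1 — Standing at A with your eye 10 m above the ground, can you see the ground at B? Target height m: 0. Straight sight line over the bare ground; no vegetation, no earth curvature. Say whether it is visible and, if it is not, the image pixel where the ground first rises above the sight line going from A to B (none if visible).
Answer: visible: true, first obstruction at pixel None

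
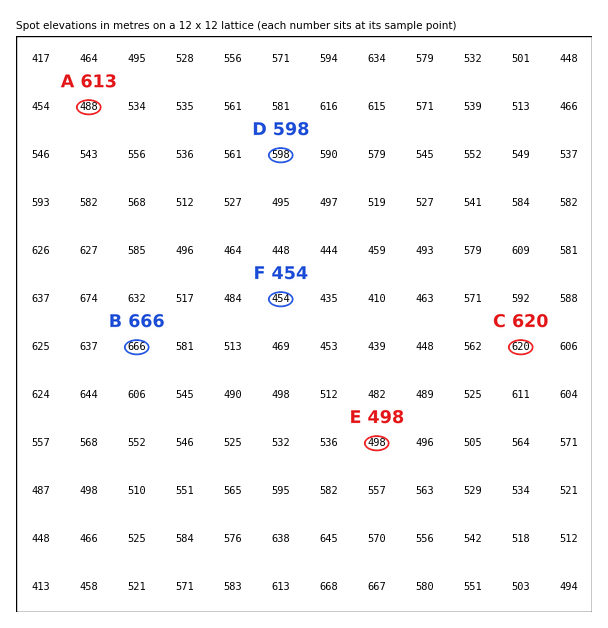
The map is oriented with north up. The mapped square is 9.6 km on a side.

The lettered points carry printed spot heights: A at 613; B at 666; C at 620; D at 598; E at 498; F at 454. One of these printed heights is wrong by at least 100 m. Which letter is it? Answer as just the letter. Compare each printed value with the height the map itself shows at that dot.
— A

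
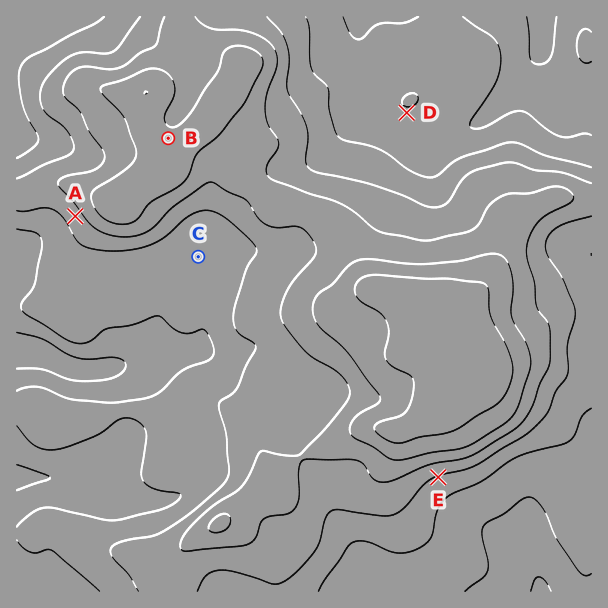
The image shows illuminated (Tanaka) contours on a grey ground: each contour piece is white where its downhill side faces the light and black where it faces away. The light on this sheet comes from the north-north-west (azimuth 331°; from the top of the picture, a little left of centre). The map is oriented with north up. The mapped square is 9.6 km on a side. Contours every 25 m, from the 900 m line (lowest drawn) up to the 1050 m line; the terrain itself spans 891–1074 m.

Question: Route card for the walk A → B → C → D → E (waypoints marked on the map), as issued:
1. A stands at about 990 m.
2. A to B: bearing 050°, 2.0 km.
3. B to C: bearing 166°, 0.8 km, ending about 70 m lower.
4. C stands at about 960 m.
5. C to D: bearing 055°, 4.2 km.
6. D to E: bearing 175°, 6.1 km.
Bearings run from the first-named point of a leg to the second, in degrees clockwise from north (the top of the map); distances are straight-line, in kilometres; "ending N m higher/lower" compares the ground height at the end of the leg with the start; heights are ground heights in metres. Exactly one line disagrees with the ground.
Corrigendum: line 3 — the distance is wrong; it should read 2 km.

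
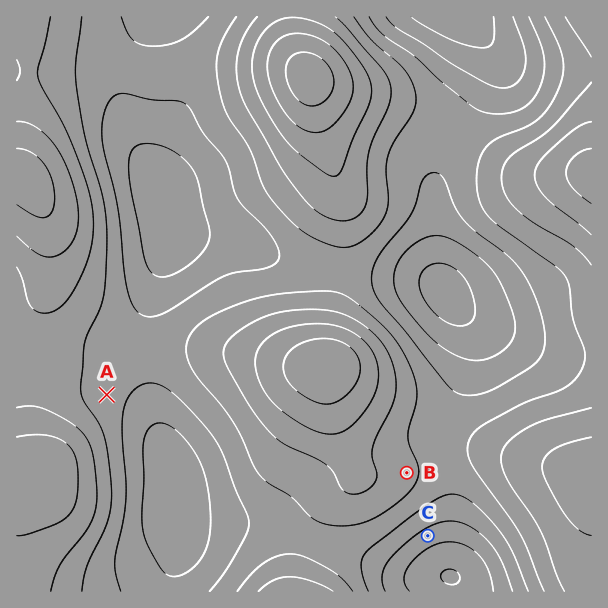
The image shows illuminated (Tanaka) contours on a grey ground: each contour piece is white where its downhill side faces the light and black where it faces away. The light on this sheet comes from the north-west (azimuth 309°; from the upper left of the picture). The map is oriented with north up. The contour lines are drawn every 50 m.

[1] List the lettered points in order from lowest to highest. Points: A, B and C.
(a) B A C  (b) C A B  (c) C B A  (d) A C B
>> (b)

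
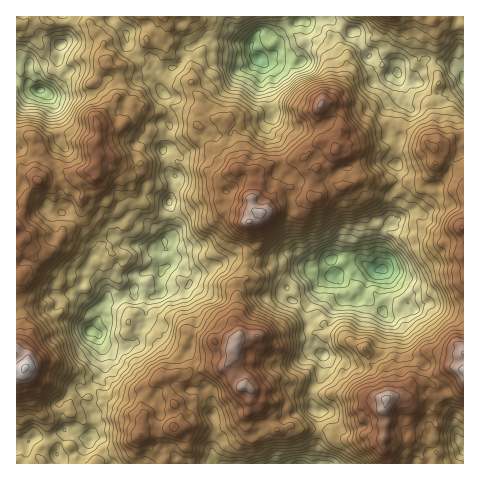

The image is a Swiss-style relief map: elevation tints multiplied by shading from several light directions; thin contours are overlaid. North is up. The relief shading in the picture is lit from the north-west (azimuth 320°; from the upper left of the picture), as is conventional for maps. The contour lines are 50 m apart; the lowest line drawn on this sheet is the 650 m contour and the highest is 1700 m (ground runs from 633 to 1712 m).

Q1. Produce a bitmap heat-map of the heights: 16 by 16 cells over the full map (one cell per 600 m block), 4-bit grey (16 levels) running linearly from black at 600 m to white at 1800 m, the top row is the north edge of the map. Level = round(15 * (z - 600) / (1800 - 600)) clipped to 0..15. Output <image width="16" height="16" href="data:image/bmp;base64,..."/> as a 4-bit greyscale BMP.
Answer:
<image width="16" height="16" href="data:image/bmp;base64,Qk32AAAAAAAAAHYAAAAoAAAAEAAAABAAAAABAAQAAAAAAIAAAAATCwAAEwsAABAAAAAAAAAAAAAAABEREQAiIiIAMzMzAERERABVVVUAZmZmAHd3dwCIiIgAmZmZAKqqqgC7u7sAzMzMAN3d3QDu7u4A////AGZnqYeHZ6uXd2i7mal4vKi4Z6qbyXi8utlliqy5ZpqsuERXrMlnh4uXRFaKl1REWKdlRFiGMiJZuXZDV4ZDI3q5h2R6yoZVeqmYdYrLupeJqrqGi7u7p5qYqoaJmbynqmWah4l3u4d3NHl3hkWaZWVFeHd1IkZVZWZ3iHUzRWeH"/>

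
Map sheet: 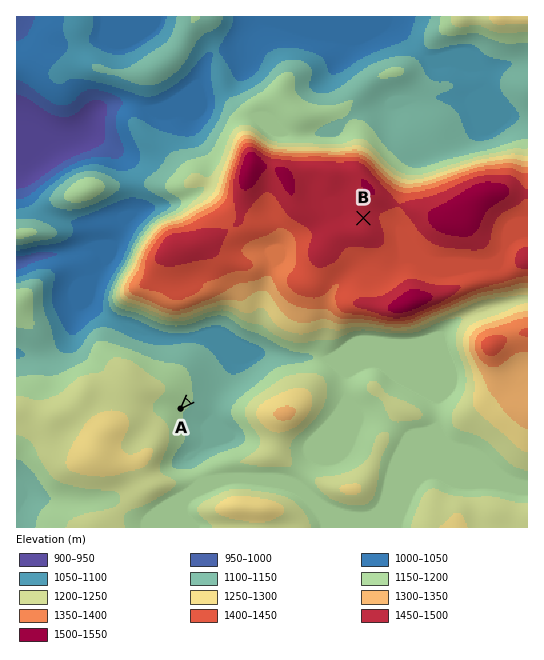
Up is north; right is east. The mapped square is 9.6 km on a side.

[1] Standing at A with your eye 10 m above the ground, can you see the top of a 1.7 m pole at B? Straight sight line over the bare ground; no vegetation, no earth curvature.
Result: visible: false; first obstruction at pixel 285 300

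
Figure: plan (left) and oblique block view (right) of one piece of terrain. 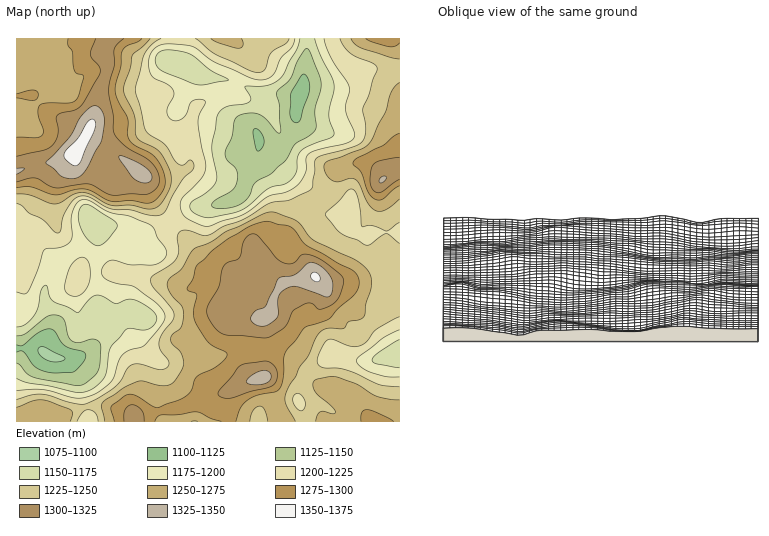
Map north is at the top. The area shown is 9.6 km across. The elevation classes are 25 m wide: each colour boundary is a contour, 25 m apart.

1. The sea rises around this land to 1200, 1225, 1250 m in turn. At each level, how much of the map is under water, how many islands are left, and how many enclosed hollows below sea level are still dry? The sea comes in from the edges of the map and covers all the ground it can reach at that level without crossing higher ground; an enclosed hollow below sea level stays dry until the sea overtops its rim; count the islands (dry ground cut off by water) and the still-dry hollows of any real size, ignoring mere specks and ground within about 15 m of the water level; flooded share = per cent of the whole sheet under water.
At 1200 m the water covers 29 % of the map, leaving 0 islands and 0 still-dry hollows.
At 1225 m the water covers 43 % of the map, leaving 0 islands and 0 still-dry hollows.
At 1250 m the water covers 59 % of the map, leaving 0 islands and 0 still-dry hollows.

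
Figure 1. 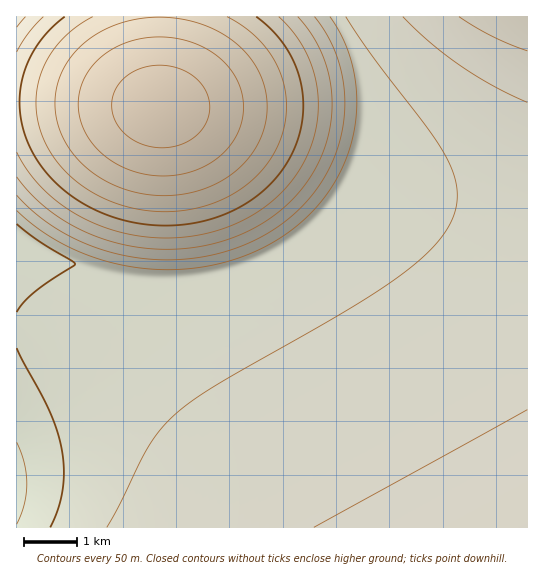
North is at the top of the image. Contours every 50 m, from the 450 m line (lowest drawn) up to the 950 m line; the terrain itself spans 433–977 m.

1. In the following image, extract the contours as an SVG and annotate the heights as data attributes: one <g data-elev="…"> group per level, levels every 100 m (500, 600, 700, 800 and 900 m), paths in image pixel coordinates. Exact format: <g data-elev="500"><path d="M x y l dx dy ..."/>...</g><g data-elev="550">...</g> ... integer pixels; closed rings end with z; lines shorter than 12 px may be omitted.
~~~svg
<g data-elev="500"><path d="M17 348l33 63 7 19 5 19 2 20-1 20-5 20-8 18"/><path d="M17 224l22 17 35 21 1 3-40 26-11 11-7 10"/></g><g data-elev="600"><path d="M527 410l-213 117"/><path d="M17 195l24 23 28 18 32 13 34 8 35 3 35-3 33-10 31-14 25-19 22-24 16-28 10-29 3-31-4-31-10-29-16-25"/><path d="M403 17l27 25 31 24 32 20 34 16"/></g><g data-elev="700"><path d="M17 152l16 26 22 22 28 18 31 12 33 7 35 0 33-6 30-12 26-17 22-23 15-26 9-28 1-30-6-29-14-27-19-22"/><path d="M43 17l-14 16-12 19"/></g><g data-elev="800"><path d="M93 17l-16 10-14 11-12 15-8 14-5 16-2 18 1 17 5 16 7 16 10 15 14 13 15 12 18 9 19 7 20 4 20 2 20-2 18-4 19-6 16-9 15-12 12-13 10-15 7-16 4-17 0-17-2-18-6-16-9-16-12-13-14-12-16-9"/></g><g data-elev="900"><path d="M152 175l15 1 16-2 15-5 13-7 11-8 10-11 6-12 5-13 0-13-2-14-4-12-8-12-11-10-12-8-13-6-15-4-16-2-17 1-16 4-15 6-13 9-10 10-7 12-5 14-1 14 3 14 5 13 9 13 12 11 14 8 14 6z"/></g>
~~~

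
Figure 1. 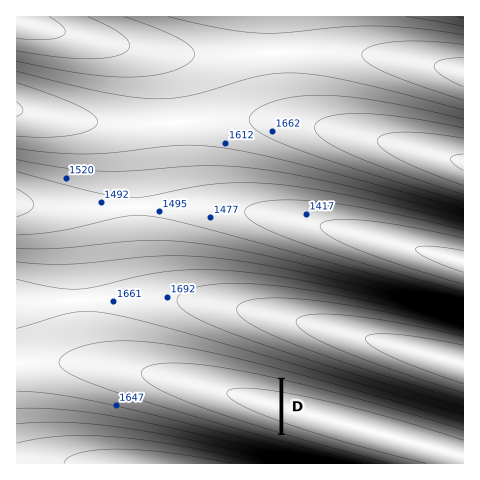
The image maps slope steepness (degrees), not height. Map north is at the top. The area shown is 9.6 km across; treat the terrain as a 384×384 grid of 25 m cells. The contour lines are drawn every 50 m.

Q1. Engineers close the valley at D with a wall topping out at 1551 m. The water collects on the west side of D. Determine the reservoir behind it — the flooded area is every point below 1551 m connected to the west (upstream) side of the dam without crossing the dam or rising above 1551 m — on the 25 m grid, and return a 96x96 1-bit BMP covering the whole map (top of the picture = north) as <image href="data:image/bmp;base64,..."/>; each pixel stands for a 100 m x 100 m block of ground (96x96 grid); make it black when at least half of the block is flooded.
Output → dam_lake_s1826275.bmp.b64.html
<image width="96" height="96" href="data:image/bmp;base64,Qk2+BAAAAAAAAD4AAAAoAAAAYAAAAGAAAAABAAEAAAAAAIAEAAATCwAAEwsAAAIAAAAAAAAA////AAAAAAAAAAAAAAAAAAAAAAAAAAAAAAAAAAAAAAAAAAAAAAAAAAAAAAAAAAAAAAAAAAAAAAAAAAAAAAAAAAAAAAAAAAAAAAAAAAAAAAAAAAAAAAAAAAAAAAAAAAAAAAADgAAAAAAAAAAAAAAfgAAAAAAAAAAAAAH/gAAAAAAAAAAAAA//gAAAAAAAAAAAAH//gAAAAAAAAAAAAf//gAAAAAAAAAAAD///gAAAAAAAAAAAP///gAAAAAAAAAAB////gAAAAAAAAAAH////gAAAAAAAAAAP////gAAAAAAAAAAf////AAAAAAAAAAA////gAAAAAAAAAAAf//wAAAAAAAAAAAAD/gAAAAAAAAAAAAAAAAAAAAAAAAAAAAAAAAAAAAAAAAAAAAAAAAAAAAAAAAAAAAAAAAAAAAAAAAAAAAAAAAAAAAAAAAAAAAAAAAAAAAAAAAAAAAAAAAAAAAAAAAAAAAAAAAAAAAAAAAAAAAAAAAAAAAAAAAAAAAAAAAAAAAAAAAAAAAAAAAAAAAAAAAAAAAAAAAAAAAAAAAAAAAAAAAAAAAAAAAAAAAAAAAAAAAAAAAAAAAAAAAAAAAAAAAAAAAAAAAAAAAAAAAAAAAAAAAAAAAAAAAAAAAAAAAAAAAAAAAAAAAAAAAAAAAAAAAAAAAAAAAAAAAAAAAAAAAAAAAAAAAAAAAAAAAAAAAAAAAAAAAAAAAAAAAAAAAAAAAAAAAAAAAAAAAAAAAAAAAAAAAAAAAAAAAAAAAAAAAAAAAAAAAAAAAAAAAAAAAAAAAAAAAAAAAAAAAAAAAAAAAAAAAAAAAAAAAAAAAAAAAAAAAAAAAAAAAAAAAAAAAAAAAAAAAAAAAAAAAAAAAAAAAAAAAAAAAAAAAAAAAAAAAAAAAAAAAAAAAAAAAAAAAAAAAAAAAAAAAAAAAAAAAAAAAAAAAAAAAAAAAAAAAAAAAAAAAAAAAAAAAAAAAAAAAAAAAAAAAAAAAAAAAAAAAAAAAAAAAAAAAAAAAAAAAAAAAAAAAAAAAAAAAAAAAAAAAAAAAAAAAAAAAAAAAAAAAAAAAAAAAAAAAAAAAAAAAAAAAAAAAAAAAAAAAAAAAAAAAAAAAAAAAAAAAAAAAAAAAAAAAAAAAAAAAAAAAAAAAAAAAAAAAAAAAAAAAAAAAAAAAAAAAAAAAAAAAAAAAAAAAAAAAAAAAAAAAAAAAAAAAAAAAAAAAAAAAAAAAAAAAAAAAAAAAAAAAAAAAAAAAAAAAAAAAAAAAAAAAAAAAAAAAAAAAAAAAAAAAAAAAAAAAAAAAAAAAAAAAAAAAAAAAAAAAAAAAAAAAAAAAAAAAAAAAAAAAAAAAAAAAAAAAAAAAAAAAAAAAAAAAAAAAAAAAAAAAAAAAAAAAAAAAAAAAAAAAAAAAAAAAAAAAAAAAAAAAAAAAAAAAAAAAAAAAAAAAAAAAAAAAAAAAAAAAAAAAAAAAAAAAAAAAAAAAAAAAAAAAAAAAAAAAAAAAAAAAAAAAAAAAAAAAAAAAAAAAAAAAAAAAAAAAAAAAAAAAA="/>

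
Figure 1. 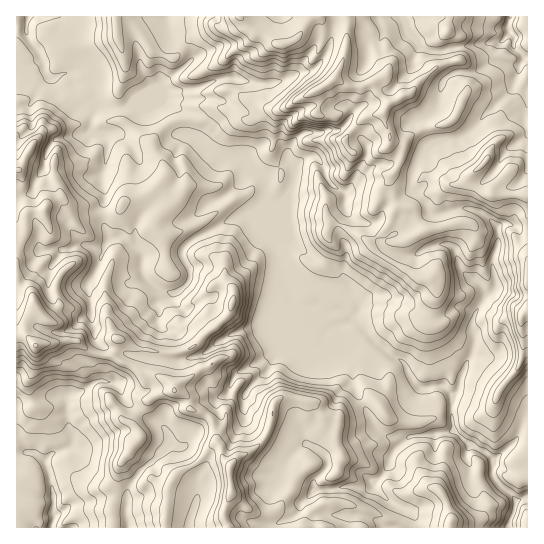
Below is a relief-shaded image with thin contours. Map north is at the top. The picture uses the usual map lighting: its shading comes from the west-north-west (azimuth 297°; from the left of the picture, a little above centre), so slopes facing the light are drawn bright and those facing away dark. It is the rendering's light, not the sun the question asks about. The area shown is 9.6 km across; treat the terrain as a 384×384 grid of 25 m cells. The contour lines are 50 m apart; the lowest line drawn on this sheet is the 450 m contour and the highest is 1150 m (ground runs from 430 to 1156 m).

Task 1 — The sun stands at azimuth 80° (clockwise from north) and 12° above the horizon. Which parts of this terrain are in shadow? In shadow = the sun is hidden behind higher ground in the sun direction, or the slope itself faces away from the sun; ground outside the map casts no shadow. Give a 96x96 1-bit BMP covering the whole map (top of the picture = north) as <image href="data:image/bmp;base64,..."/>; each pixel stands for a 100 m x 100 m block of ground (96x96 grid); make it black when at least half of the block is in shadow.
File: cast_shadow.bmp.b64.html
<image width="96" height="96" href="data:image/bmp;base64,Qk2+BAAAAAAAAD4AAAAoAAAAYAAAAGAAAAABAAEAAAAAAIAEAAATCwAAEwsAAAIAAAAAAAAA////AAAAAAAD/4/x/gAAAAA/gB8Dv4/x/gAAAAA/gA4D/4/x/gAAAAA/gA8D/4/x/gAAAAAfgAYDv4/x/gAAAAAfAAYDn4/x/wABgAcPAAADnw/x/wAAAA4GAAwDjw7x/wAAABxAADwD/wc5/wAAgAjwAHgH/+O5/wAA4AHwAHAH/+G4/wAAYAHgAGAH/+AgfwAAMAPgBHgH//AAvgAAMAPADHAD//AD/IAAMAEADHgB//gH/IAAAAADA9wA//gH8AAAAAADD8QAf/gD+AwAAAABH4IA//gB+B4AAAAAP4IA//gB+D4AAAAAeIAA//AB+D8AABgAeADAf+Af8H8AADgAfADA/+A/gn8AADgAfwDA/8EfAn8AADAA/4DA/88fAD8AAAAA/8DAf448AD8AAAAA/8DAPxx4AB+AAIAA/8DABn94AIGAAAAA/+DAM/9gAMGAAAAQv+DAsf4AAAEAAAAwP/jggPwAAAAAAABgH/zwAfAAAAAAAABgH/zwAOAAGAAAAADAP/7wDAAAGAAAAAAgP/7wEAAABAAAAAYgf/7gAcAAAQAAAB8gf/7AA8ABwAAAAD8Af/4AA8AAwAAAAD+Af/4AA4AAAAAAAH/AP/4AB4AAAAAAAHyAP/6AB4AAwAAAAD4AH/7AB4AB7wAAABYAH/7gAwAD/wAAAD/4D/7gAwAHPwAAAH/4D//gAwAHz4AAAf/4D//iAwAH9wAAA//8H/8CAwAD8wAAB//gH/8CAwAA8AAAD//gH/8DAYCA8AAAH/+AH/8DAYCA/gAAP/8AH/8BgYAB/AAAf/wAP/8AgMAB4AAB//AAOf4AAMABwAB//+AAOP4AAAAAgAD/58AAePwAAAAAAAH/74AAeHwAAAAAAAH/zwAAAHgMAAAAAAH/xAAAAHsMAAAAAAH/wBgAAH8IAAAAAAH/wBwAAP+IAAAAAAD/x8wAAeeIAAAAAAD/x+QAD8cIAOAAAAD/z+AAP4cIAOAAAAB/z+AAH4YAAOAAAAB/z+AABgAAAOAAAAA/j/APgAAAAGAAAAA/v/APgAAAAGAAAAA/+fgDAAAAAAAAAAH//PAAGCAGAGAAAAP//IAAPDAGAEAAAAf//kAAPhCGAAAAAA///mAAHwDGAAEAAAf//HAADwDiAAMAAAL//HgAB4DgAAAAAAF/+HwAA4BgAAAAAAF//HwAAMAwAAAAB3///DgAAAA4AAAAB5//9zgAAAA4AAAAH4//h5AAAAAQAAAAH///A4AAQAAQAAAAA//nALgAQAAAAAAAAf/wAHgAYAAAAAAABZ/4ADAAAAAAAOAAHA/+AAEAAAAAAOAAHA//AAAAAAAAAfA/AA//wAAAAAAAA/AfAf3/4AAAAAAAD/ATgfz/8AAAAAIAD/G7+fjf8DAAAAAAH/GR/vnH+CAAAAAEP/GB//3DeAAAAAEMP+OH///BeAAAAAcYP+MP//8APAAAAAYwf+Af//AAHAAAAA8wf+B///AACAADAB9wf+A//+AAAAABAB4wP+AH/8AAAAAAAB4AB8AA/4AAAAAAAA4="/>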